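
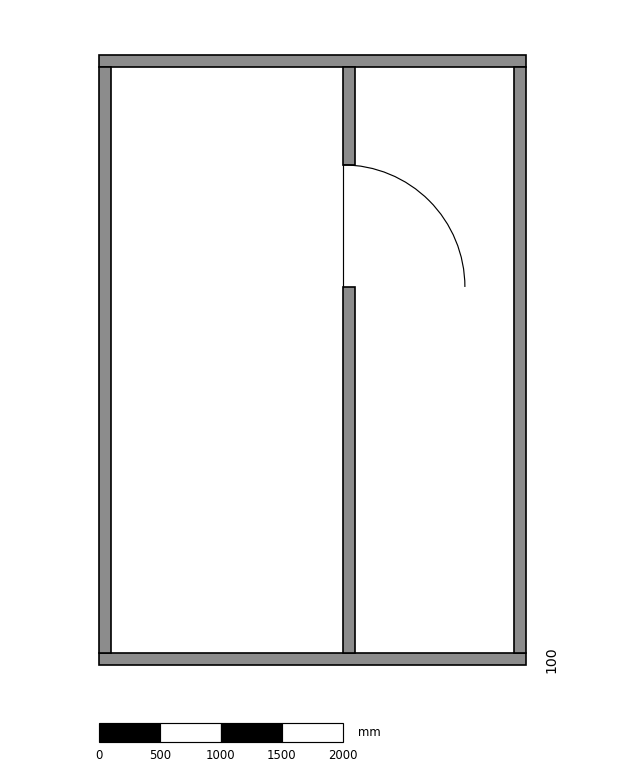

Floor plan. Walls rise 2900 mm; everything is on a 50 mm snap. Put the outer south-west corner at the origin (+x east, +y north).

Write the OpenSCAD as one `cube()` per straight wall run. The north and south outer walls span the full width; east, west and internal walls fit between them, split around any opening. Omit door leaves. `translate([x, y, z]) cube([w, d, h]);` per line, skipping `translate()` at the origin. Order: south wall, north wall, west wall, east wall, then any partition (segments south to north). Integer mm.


cube([3500, 100, 2900]);
translate([0, 4900, 0]) cube([3500, 100, 2900]);
translate([0, 100, 0]) cube([100, 4800, 2900]);
translate([3400, 100, 0]) cube([100, 4800, 2900]);
translate([2000, 100, 0]) cube([100, 3000, 2900]);
translate([2000, 4100, 0]) cube([100, 800, 2900]);


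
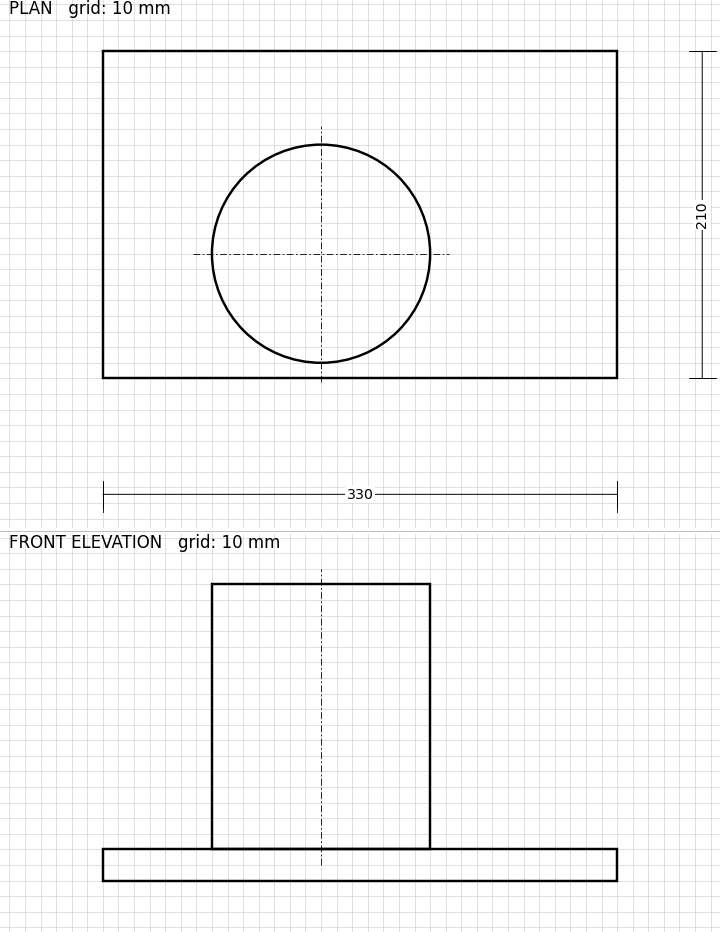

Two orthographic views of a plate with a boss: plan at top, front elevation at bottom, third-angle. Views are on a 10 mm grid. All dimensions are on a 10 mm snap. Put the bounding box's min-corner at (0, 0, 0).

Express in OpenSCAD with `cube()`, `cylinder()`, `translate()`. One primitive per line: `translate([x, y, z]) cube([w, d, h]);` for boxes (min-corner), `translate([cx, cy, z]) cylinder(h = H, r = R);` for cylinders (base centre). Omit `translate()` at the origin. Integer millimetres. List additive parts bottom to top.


cube([330, 210, 20]);
translate([140, 80, 20]) cylinder(h = 170, r = 70);


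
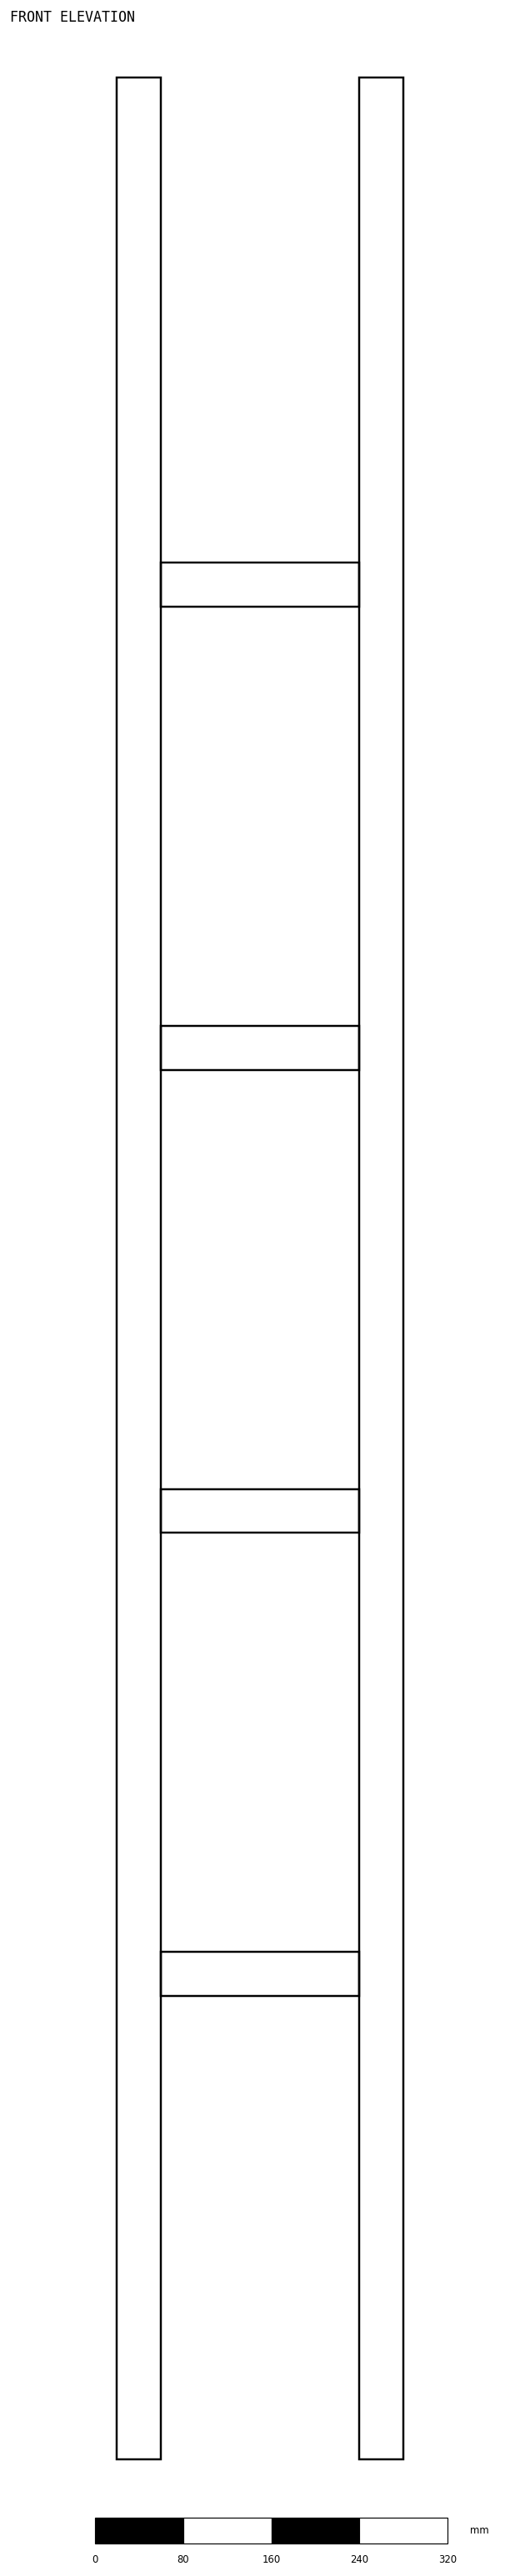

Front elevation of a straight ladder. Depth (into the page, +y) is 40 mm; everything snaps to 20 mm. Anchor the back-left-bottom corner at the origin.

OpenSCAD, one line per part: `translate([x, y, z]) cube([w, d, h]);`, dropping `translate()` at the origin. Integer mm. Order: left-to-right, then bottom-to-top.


cube([40, 40, 2160]);
translate([40, 0, 420]) cube([180, 40, 40]);
translate([40, 0, 840]) cube([180, 40, 40]);
translate([40, 0, 1260]) cube([180, 40, 40]);
translate([40, 0, 1680]) cube([180, 40, 40]);
translate([220, 0, 0]) cube([40, 40, 2160]);


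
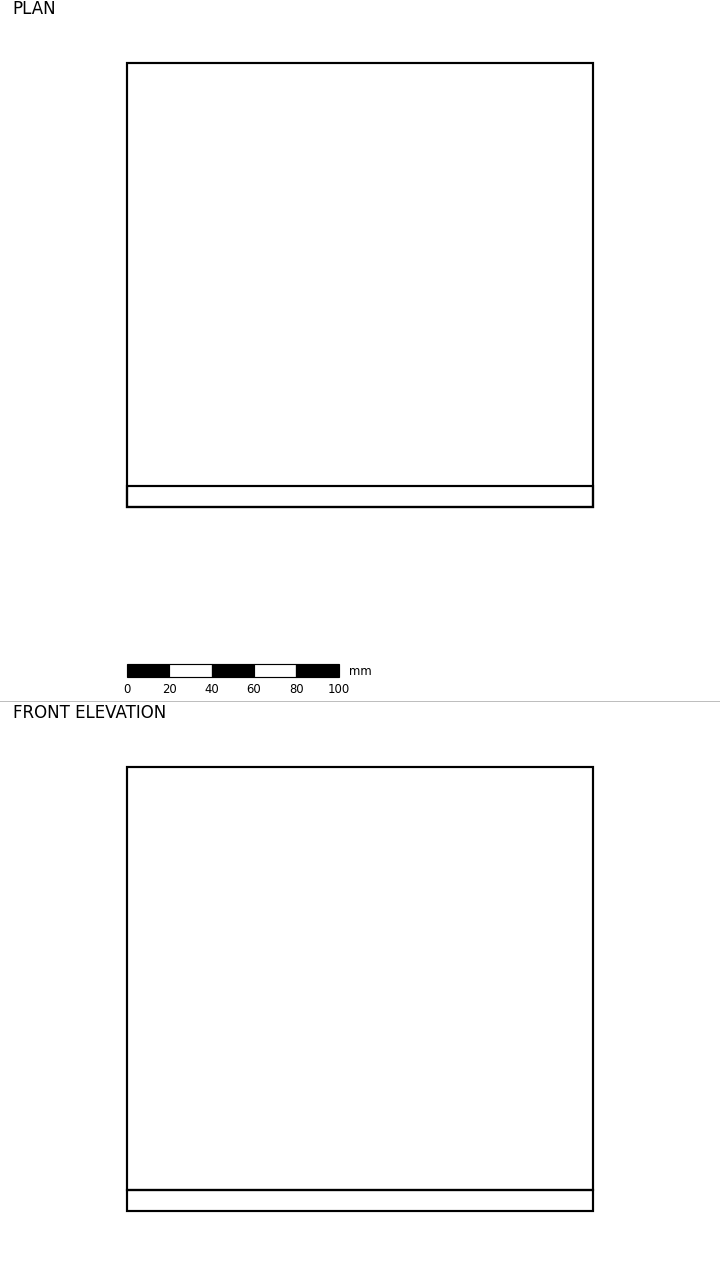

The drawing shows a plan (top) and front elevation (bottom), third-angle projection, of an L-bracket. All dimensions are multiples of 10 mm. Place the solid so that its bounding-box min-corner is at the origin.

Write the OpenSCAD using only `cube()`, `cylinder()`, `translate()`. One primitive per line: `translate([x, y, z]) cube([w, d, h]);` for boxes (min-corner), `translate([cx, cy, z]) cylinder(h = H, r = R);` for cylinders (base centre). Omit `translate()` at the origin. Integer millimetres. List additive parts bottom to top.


cube([220, 210, 10]);
translate([0, 0, 10]) cube([220, 10, 200]);


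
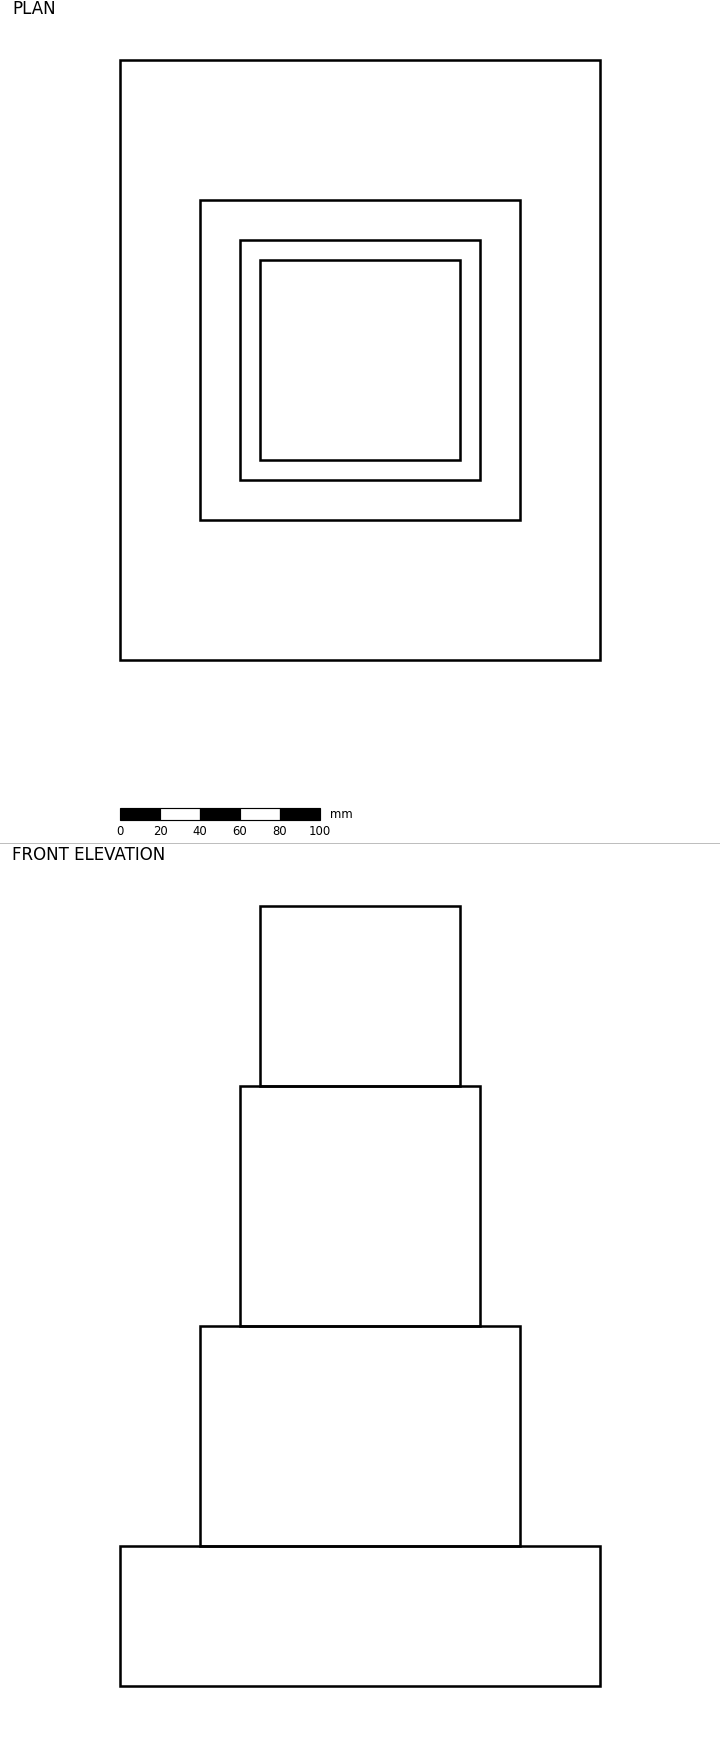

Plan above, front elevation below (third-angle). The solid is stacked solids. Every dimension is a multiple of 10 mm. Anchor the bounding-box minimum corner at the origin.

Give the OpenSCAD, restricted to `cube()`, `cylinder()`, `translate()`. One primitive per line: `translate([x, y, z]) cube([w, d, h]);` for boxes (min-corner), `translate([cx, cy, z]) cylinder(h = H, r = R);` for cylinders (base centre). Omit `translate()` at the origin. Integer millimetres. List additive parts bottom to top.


cube([240, 300, 70]);
translate([40, 70, 70]) cube([160, 160, 110]);
translate([60, 90, 180]) cube([120, 120, 120]);
translate([70, 100, 300]) cube([100, 100, 90]);


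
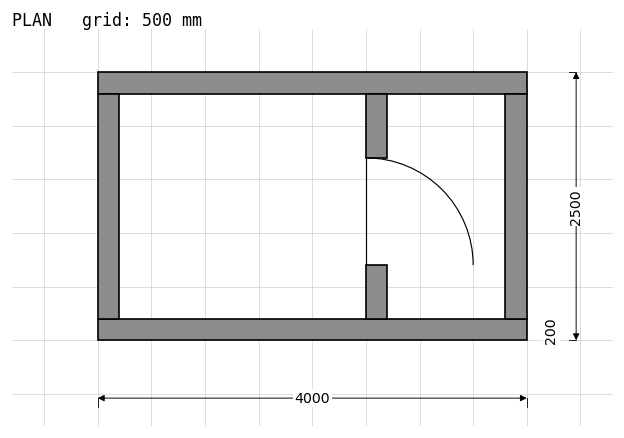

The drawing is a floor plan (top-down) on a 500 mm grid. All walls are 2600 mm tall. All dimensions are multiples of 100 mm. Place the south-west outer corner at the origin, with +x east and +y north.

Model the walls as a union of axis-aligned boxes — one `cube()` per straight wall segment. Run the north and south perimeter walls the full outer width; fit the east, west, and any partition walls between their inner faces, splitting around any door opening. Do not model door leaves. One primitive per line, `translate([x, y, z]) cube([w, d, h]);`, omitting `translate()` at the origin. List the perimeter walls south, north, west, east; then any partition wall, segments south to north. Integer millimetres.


cube([4000, 200, 2600]);
translate([0, 2300, 0]) cube([4000, 200, 2600]);
translate([0, 200, 0]) cube([200, 2100, 2600]);
translate([3800, 200, 0]) cube([200, 2100, 2600]);
translate([2500, 200, 0]) cube([200, 500, 2600]);
translate([2500, 1700, 0]) cube([200, 600, 2600]);


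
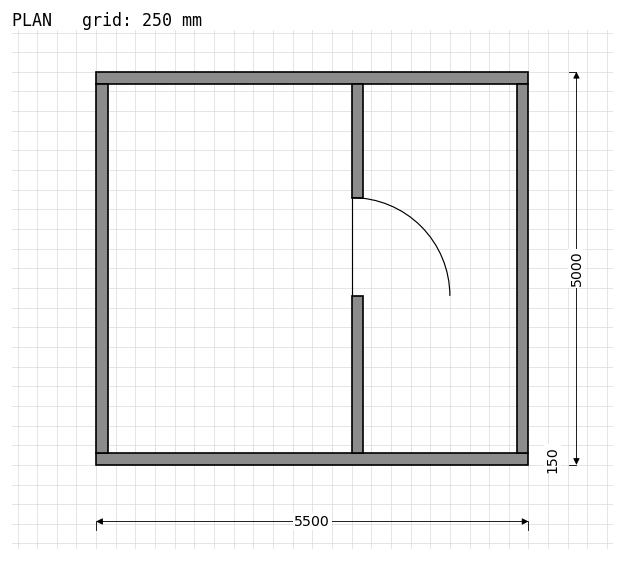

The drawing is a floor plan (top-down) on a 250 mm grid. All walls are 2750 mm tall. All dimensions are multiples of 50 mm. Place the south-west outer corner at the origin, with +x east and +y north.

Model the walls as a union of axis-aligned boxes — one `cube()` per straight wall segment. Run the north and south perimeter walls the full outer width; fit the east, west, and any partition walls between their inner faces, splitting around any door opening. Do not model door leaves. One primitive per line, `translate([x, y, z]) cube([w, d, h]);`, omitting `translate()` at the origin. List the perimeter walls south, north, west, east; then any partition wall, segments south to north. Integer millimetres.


cube([5500, 150, 2750]);
translate([0, 4850, 0]) cube([5500, 150, 2750]);
translate([0, 150, 0]) cube([150, 4700, 2750]);
translate([5350, 150, 0]) cube([150, 4700, 2750]);
translate([3250, 150, 0]) cube([150, 2000, 2750]);
translate([3250, 3400, 0]) cube([150, 1450, 2750]);


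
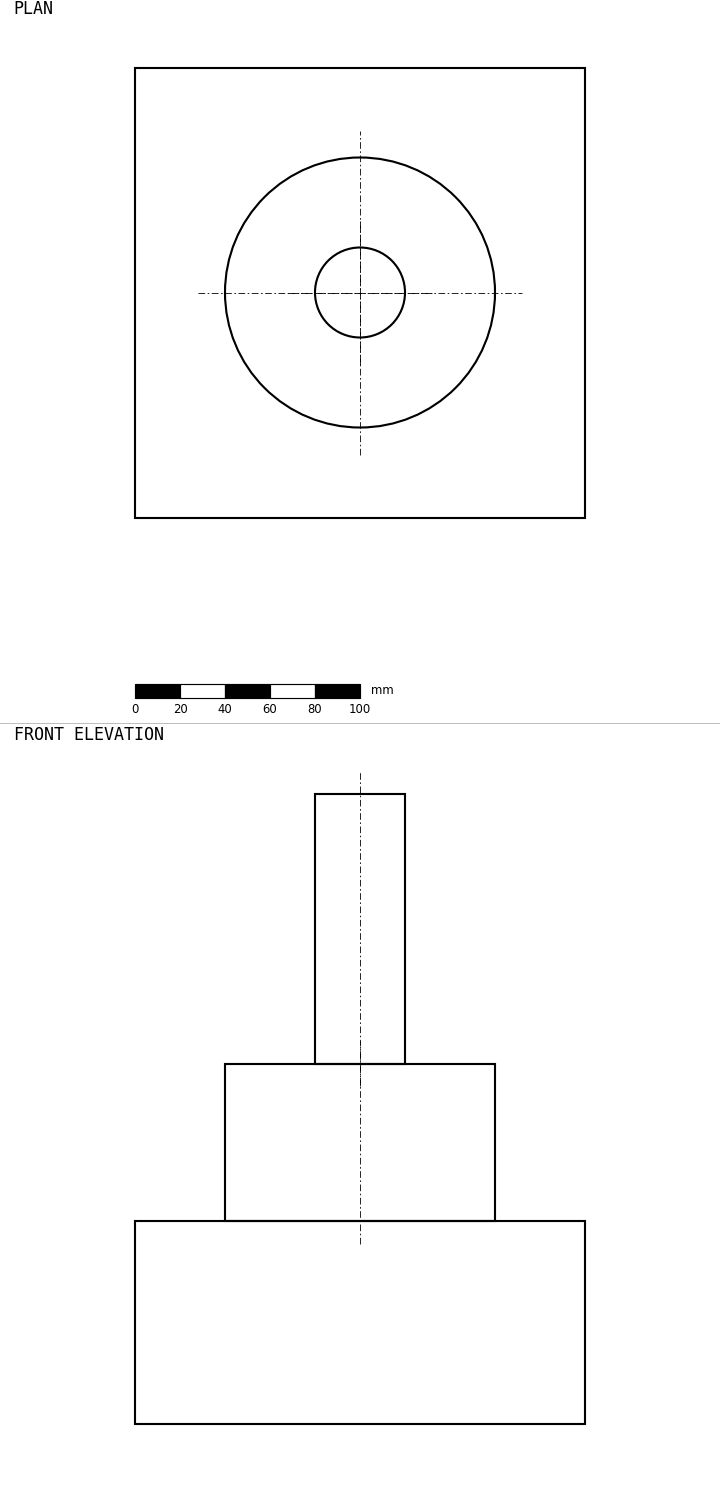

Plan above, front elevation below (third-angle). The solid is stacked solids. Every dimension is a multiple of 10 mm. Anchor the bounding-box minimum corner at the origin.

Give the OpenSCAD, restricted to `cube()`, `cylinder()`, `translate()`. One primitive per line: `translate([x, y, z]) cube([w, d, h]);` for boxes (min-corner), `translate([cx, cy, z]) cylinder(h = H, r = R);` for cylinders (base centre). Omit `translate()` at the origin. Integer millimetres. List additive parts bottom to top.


cube([200, 200, 90]);
translate([100, 100, 90]) cylinder(h = 70, r = 60);
translate([100, 100, 160]) cylinder(h = 120, r = 20);


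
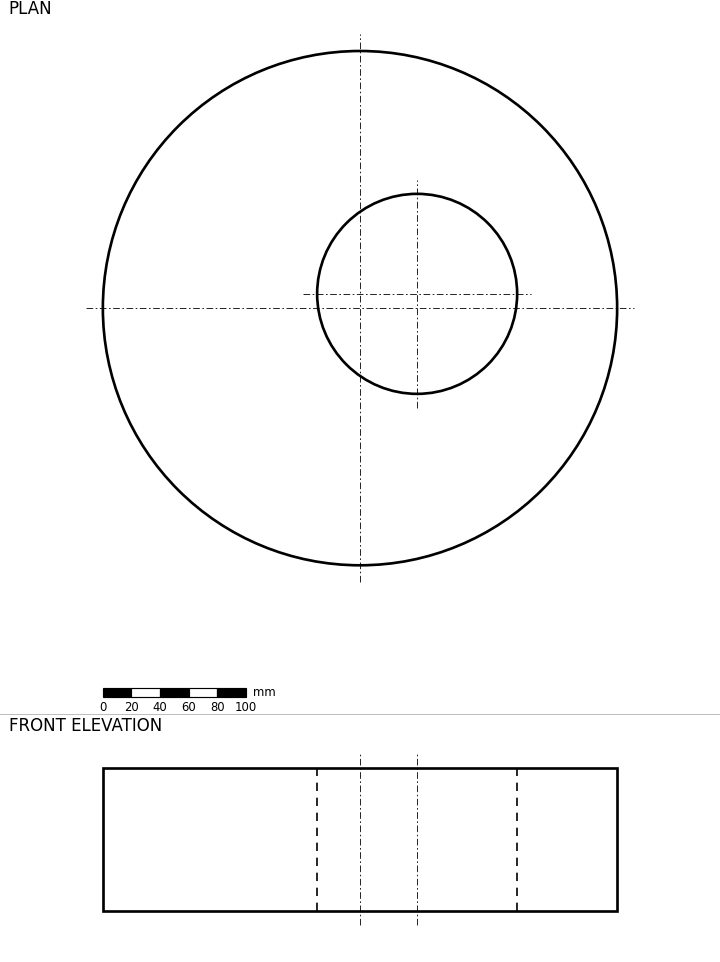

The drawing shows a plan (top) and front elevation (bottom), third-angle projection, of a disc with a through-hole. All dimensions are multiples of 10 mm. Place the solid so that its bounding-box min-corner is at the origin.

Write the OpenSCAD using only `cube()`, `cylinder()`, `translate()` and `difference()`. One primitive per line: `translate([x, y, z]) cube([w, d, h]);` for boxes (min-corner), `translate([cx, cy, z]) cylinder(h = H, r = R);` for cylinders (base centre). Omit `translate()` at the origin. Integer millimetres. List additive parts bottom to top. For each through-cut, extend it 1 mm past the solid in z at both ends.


difference() {
  translate([180, 180, 0]) cylinder(h = 100, r = 180);
  translate([220, 190, -1]) cylinder(h = 102, r = 70);
}


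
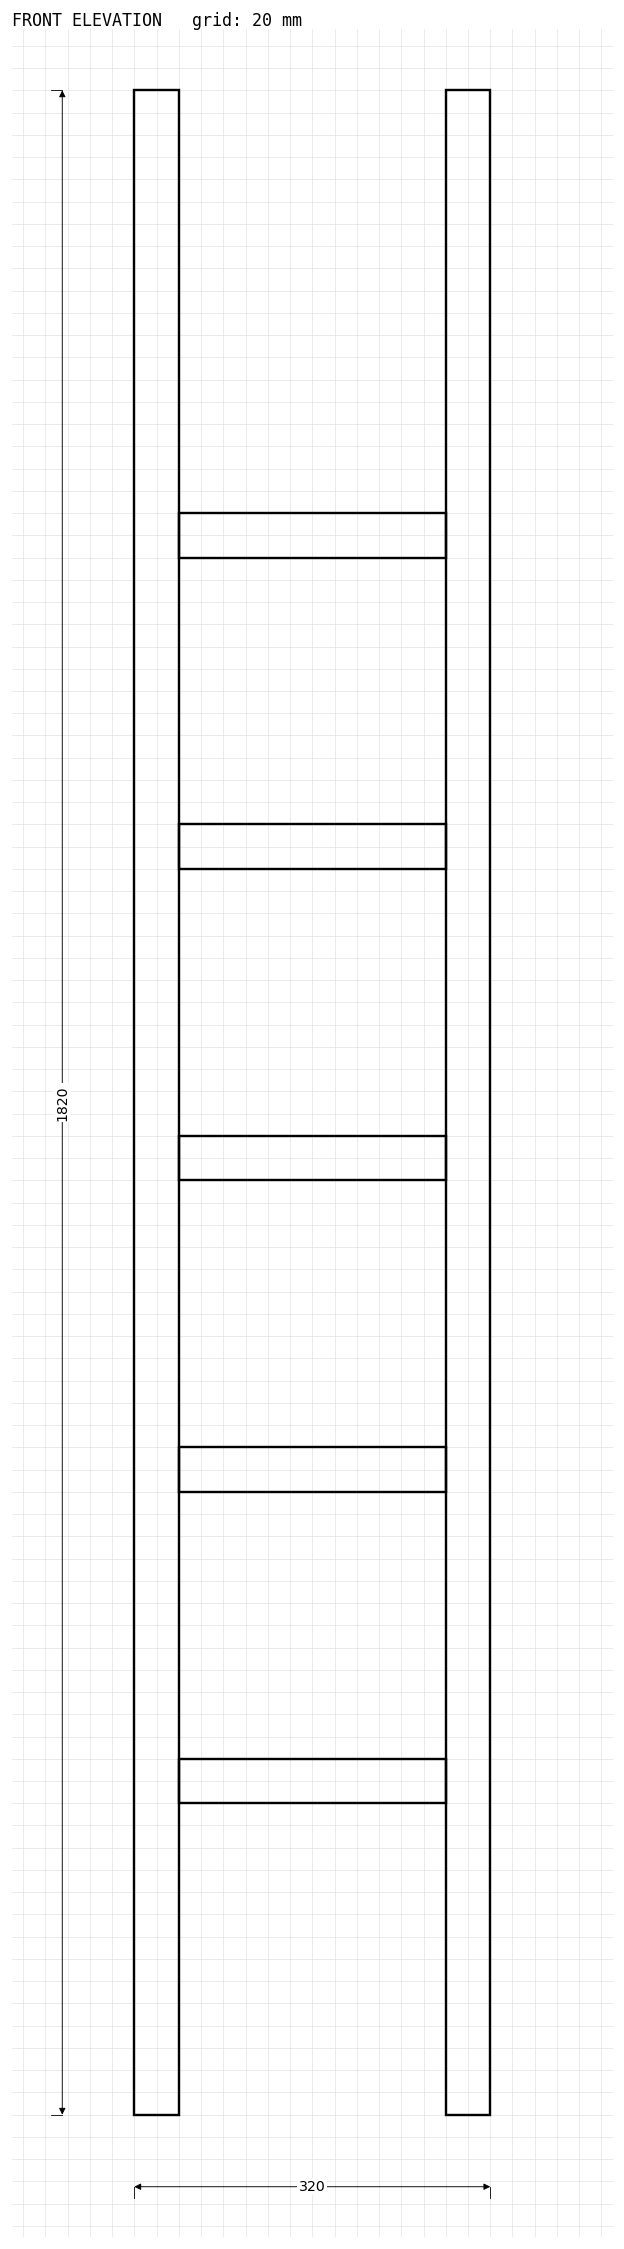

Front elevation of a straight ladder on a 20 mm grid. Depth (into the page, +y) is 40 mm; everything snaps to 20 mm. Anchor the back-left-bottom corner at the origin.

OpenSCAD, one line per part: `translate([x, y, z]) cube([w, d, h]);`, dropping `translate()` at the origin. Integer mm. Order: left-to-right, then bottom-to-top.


cube([40, 40, 1820]);
translate([40, 0, 280]) cube([240, 40, 40]);
translate([40, 0, 560]) cube([240, 40, 40]);
translate([40, 0, 840]) cube([240, 40, 40]);
translate([40, 0, 1120]) cube([240, 40, 40]);
translate([40, 0, 1400]) cube([240, 40, 40]);
translate([280, 0, 0]) cube([40, 40, 1820]);


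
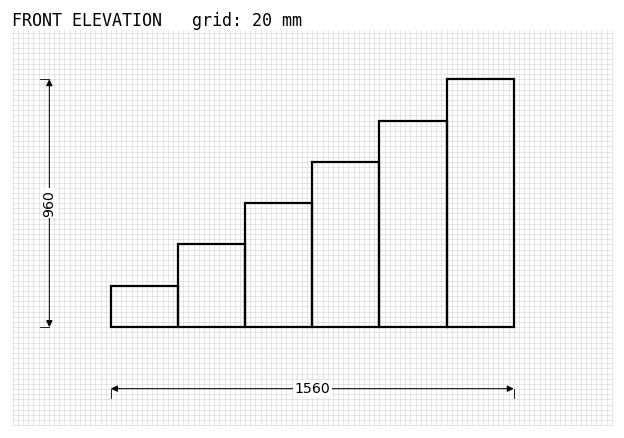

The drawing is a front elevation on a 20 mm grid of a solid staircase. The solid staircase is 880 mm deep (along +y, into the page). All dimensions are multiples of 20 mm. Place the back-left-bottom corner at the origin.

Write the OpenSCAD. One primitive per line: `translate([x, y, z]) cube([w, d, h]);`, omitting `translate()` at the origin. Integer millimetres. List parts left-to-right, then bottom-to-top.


cube([260, 880, 160]);
translate([260, 0, 0]) cube([260, 880, 320]);
translate([520, 0, 0]) cube([260, 880, 480]);
translate([780, 0, 0]) cube([260, 880, 640]);
translate([1040, 0, 0]) cube([260, 880, 800]);
translate([1300, 0, 0]) cube([260, 880, 960]);


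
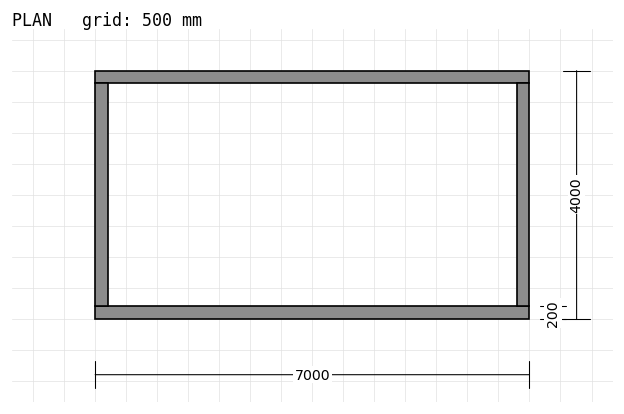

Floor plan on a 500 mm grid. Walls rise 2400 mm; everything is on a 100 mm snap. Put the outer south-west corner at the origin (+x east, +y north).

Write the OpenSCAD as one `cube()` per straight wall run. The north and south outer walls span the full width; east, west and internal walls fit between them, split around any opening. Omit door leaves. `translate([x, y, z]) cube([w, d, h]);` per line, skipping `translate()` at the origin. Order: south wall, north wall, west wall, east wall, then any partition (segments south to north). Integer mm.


cube([7000, 200, 2400]);
translate([0, 3800, 0]) cube([7000, 200, 2400]);
translate([0, 200, 0]) cube([200, 3600, 2400]);
translate([6800, 200, 0]) cube([200, 3600, 2400]);


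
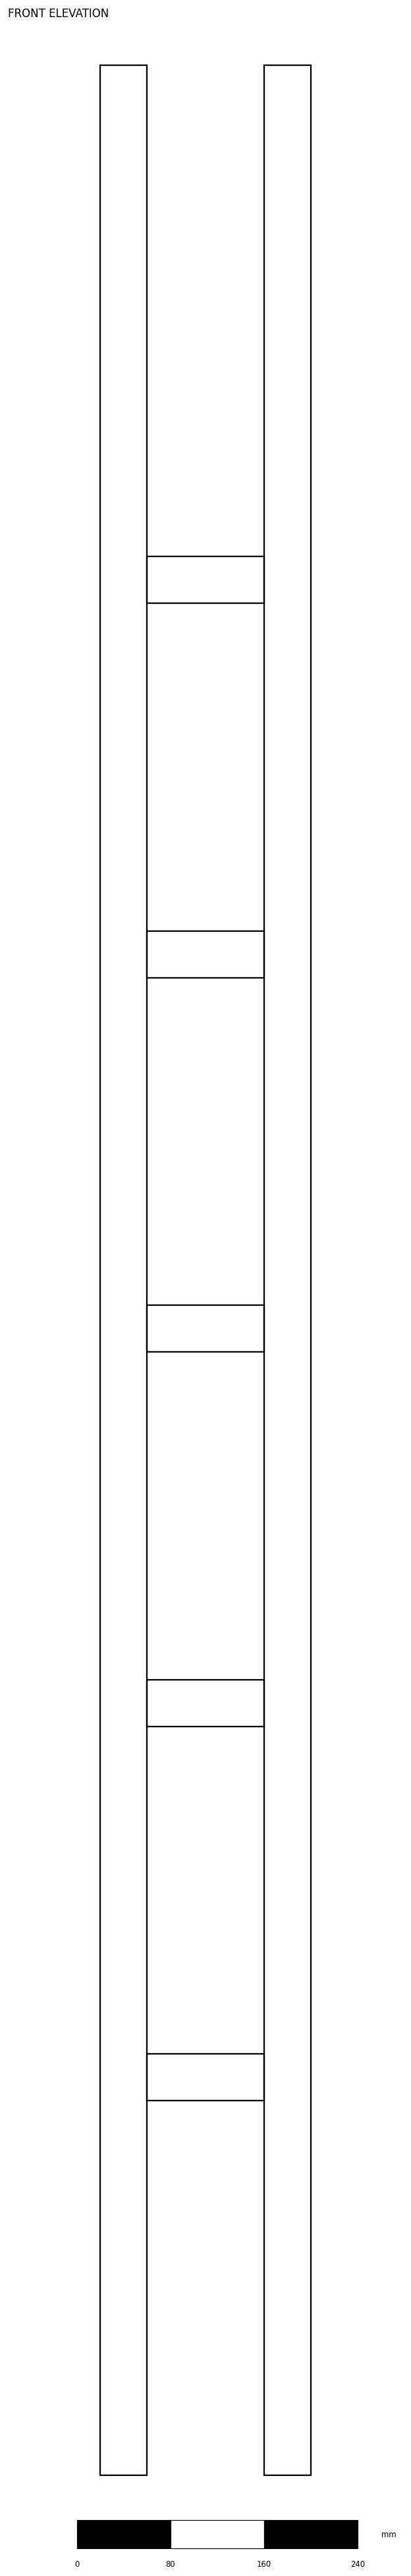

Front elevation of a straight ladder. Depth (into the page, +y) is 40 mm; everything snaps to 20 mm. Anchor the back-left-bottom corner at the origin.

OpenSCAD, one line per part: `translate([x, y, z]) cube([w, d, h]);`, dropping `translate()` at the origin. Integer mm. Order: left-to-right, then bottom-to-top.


cube([40, 40, 2060]);
translate([40, 0, 320]) cube([100, 40, 40]);
translate([40, 0, 640]) cube([100, 40, 40]);
translate([40, 0, 960]) cube([100, 40, 40]);
translate([40, 0, 1280]) cube([100, 40, 40]);
translate([40, 0, 1600]) cube([100, 40, 40]);
translate([140, 0, 0]) cube([40, 40, 2060]);


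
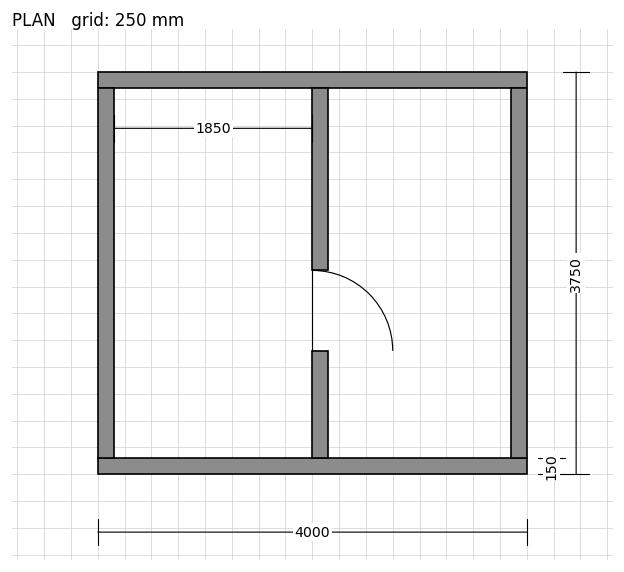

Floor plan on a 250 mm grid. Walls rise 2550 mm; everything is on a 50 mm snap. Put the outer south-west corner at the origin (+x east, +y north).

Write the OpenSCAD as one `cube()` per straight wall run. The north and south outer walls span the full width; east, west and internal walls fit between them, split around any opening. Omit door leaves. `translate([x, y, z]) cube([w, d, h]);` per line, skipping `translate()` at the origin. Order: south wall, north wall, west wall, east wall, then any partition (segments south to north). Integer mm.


cube([4000, 150, 2550]);
translate([0, 3600, 0]) cube([4000, 150, 2550]);
translate([0, 150, 0]) cube([150, 3450, 2550]);
translate([3850, 150, 0]) cube([150, 3450, 2550]);
translate([2000, 150, 0]) cube([150, 1000, 2550]);
translate([2000, 1900, 0]) cube([150, 1700, 2550]);


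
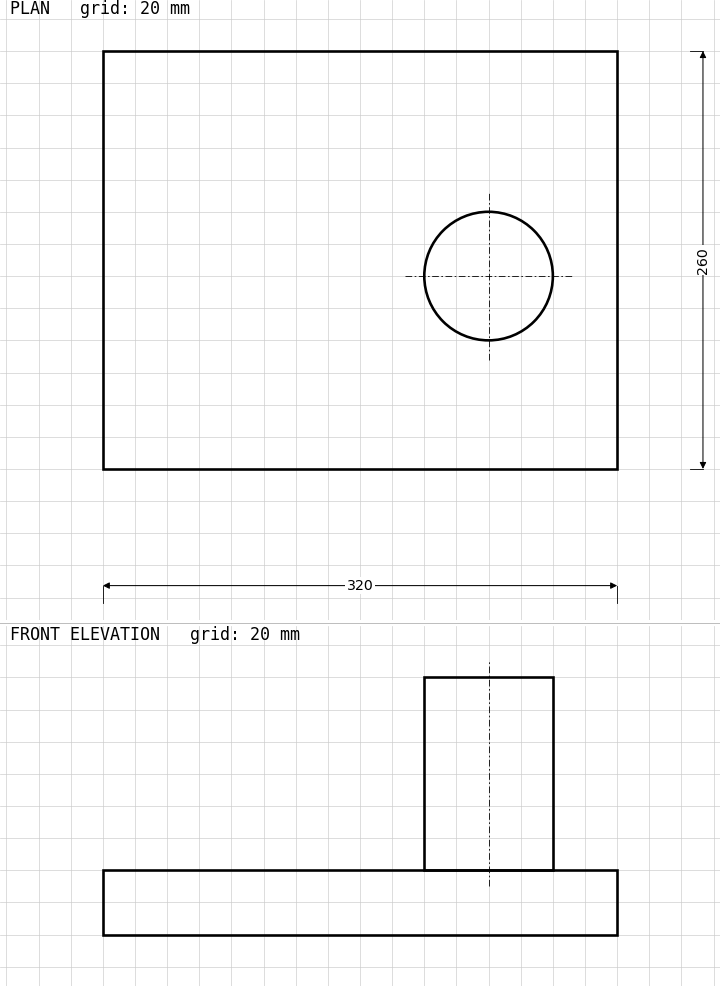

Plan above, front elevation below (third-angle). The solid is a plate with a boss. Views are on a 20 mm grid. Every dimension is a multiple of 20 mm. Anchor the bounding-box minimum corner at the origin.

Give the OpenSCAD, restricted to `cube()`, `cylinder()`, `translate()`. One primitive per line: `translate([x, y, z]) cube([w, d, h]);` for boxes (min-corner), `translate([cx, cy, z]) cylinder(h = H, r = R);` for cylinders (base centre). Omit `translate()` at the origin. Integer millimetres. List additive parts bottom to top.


cube([320, 260, 40]);
translate([240, 120, 40]) cylinder(h = 120, r = 40);


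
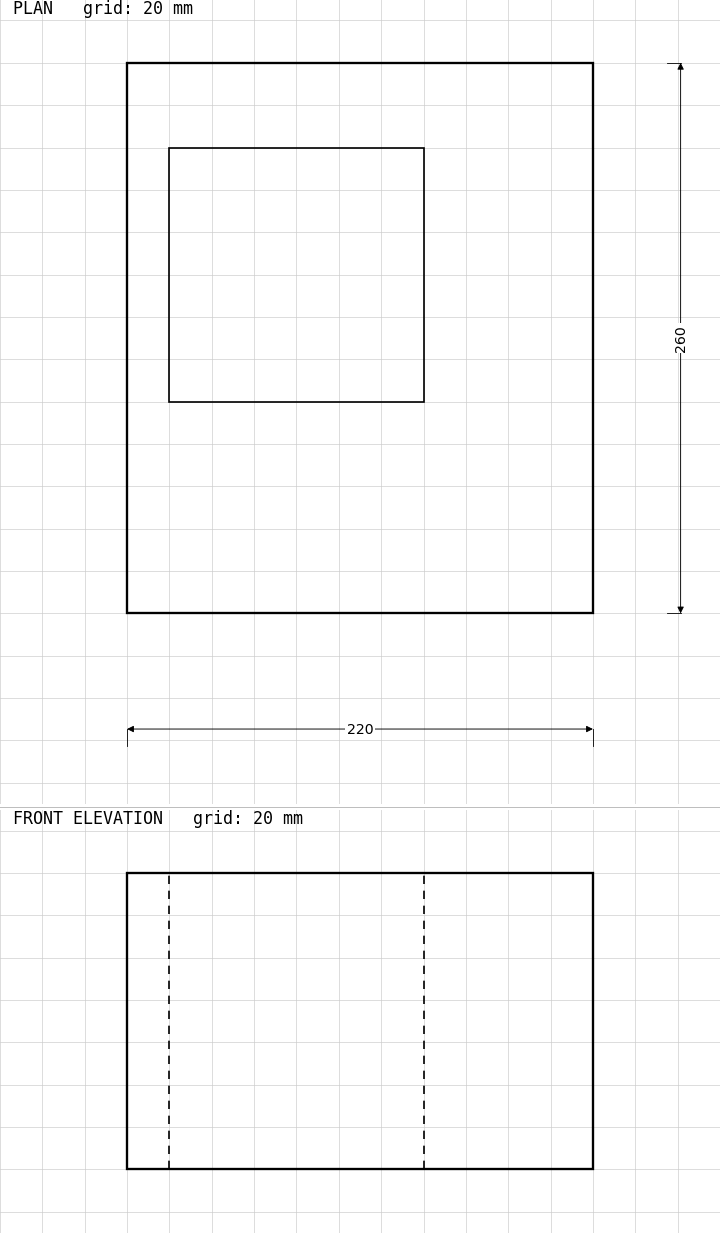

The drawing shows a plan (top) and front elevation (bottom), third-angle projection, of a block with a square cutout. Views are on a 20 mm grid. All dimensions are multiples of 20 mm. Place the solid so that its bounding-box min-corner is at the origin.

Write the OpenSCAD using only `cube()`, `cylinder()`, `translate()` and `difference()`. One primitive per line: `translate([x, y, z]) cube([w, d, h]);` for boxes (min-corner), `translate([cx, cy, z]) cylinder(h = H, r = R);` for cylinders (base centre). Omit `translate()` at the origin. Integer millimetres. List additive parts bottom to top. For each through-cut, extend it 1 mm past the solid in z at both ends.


difference() {
  cube([220, 260, 140]);
  translate([20, 100, -1]) cube([120, 120, 142]);
}


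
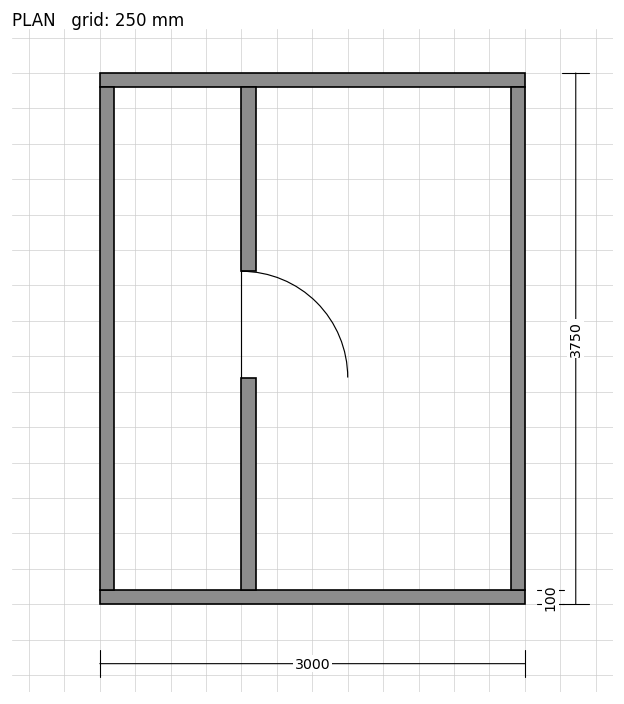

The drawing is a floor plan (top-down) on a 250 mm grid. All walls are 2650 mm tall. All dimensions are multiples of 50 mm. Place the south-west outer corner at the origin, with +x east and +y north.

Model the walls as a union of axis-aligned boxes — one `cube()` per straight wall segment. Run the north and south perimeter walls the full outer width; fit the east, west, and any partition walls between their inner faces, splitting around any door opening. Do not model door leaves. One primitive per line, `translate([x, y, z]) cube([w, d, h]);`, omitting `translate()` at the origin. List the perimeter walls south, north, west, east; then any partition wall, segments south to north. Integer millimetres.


cube([3000, 100, 2650]);
translate([0, 3650, 0]) cube([3000, 100, 2650]);
translate([0, 100, 0]) cube([100, 3550, 2650]);
translate([2900, 100, 0]) cube([100, 3550, 2650]);
translate([1000, 100, 0]) cube([100, 1500, 2650]);
translate([1000, 2350, 0]) cube([100, 1300, 2650]);


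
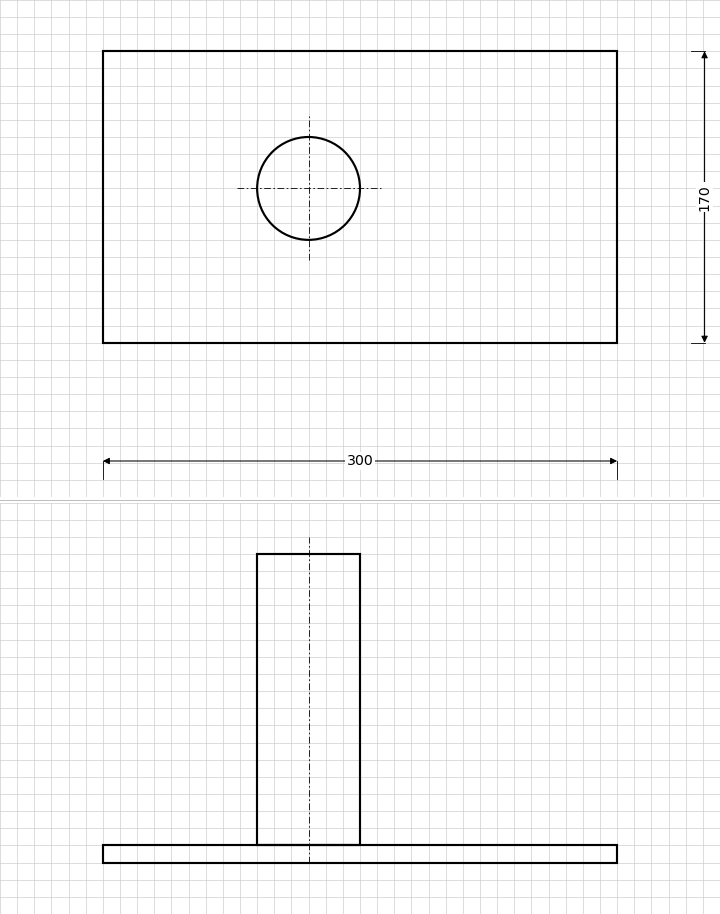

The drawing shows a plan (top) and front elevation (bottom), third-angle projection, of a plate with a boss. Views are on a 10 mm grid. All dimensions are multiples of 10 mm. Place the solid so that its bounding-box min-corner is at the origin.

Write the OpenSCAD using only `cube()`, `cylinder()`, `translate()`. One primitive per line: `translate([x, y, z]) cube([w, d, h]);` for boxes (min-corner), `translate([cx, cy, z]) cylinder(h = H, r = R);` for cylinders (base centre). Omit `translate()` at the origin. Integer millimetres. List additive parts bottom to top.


cube([300, 170, 10]);
translate([120, 90, 10]) cylinder(h = 170, r = 30);


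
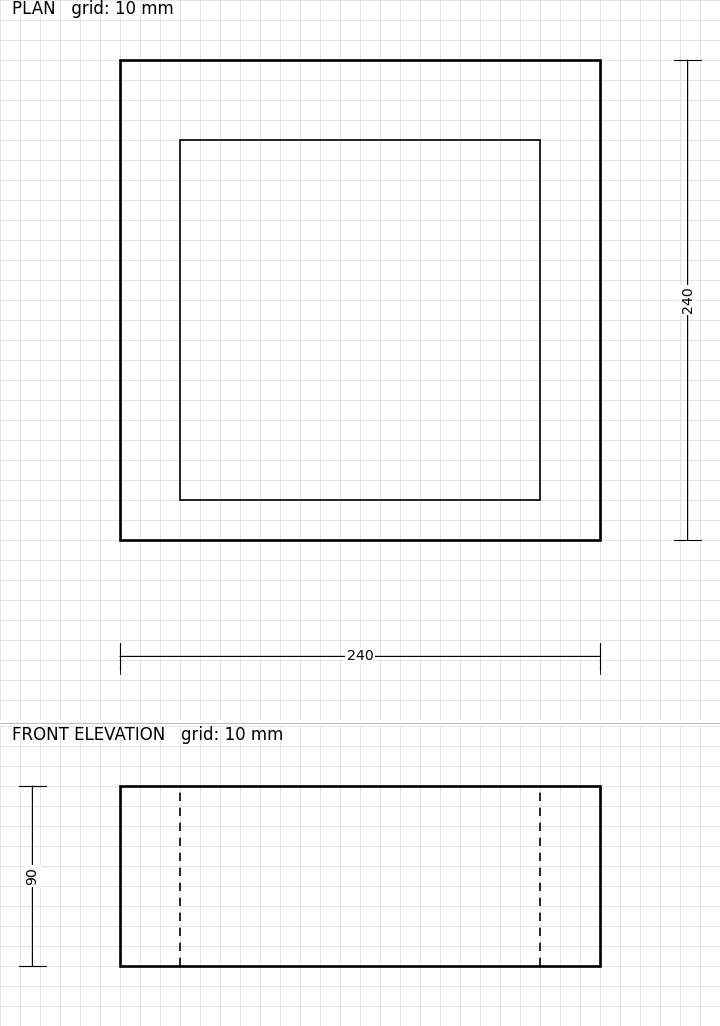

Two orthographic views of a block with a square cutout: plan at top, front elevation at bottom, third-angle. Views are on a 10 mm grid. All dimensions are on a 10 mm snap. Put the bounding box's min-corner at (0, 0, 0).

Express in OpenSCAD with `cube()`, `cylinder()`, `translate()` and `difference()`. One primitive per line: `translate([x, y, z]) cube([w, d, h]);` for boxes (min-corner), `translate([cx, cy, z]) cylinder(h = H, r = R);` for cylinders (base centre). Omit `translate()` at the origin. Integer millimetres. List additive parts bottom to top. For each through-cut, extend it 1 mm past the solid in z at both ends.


difference() {
  cube([240, 240, 90]);
  translate([30, 20, -1]) cube([180, 180, 92]);
}


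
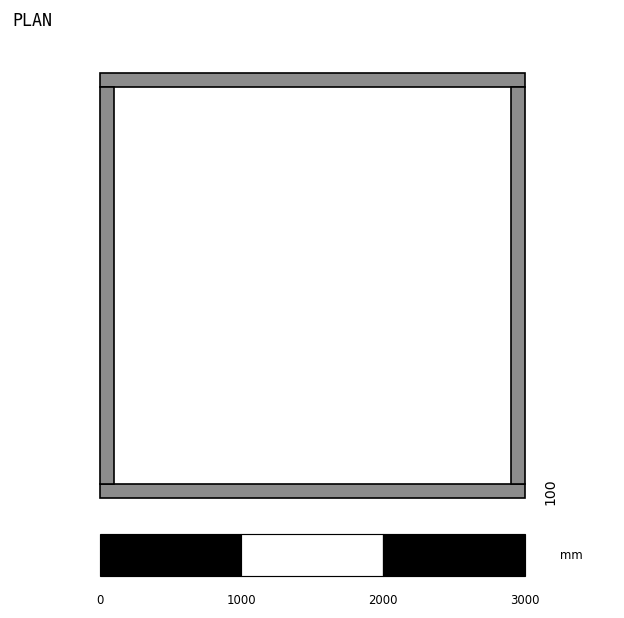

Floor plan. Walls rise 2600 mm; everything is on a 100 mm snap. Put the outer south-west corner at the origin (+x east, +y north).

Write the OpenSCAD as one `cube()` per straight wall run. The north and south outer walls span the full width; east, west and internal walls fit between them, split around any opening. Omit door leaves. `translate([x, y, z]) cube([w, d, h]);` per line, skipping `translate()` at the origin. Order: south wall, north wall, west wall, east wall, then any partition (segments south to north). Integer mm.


cube([3000, 100, 2600]);
translate([0, 2900, 0]) cube([3000, 100, 2600]);
translate([0, 100, 0]) cube([100, 2800, 2600]);
translate([2900, 100, 0]) cube([100, 2800, 2600]);


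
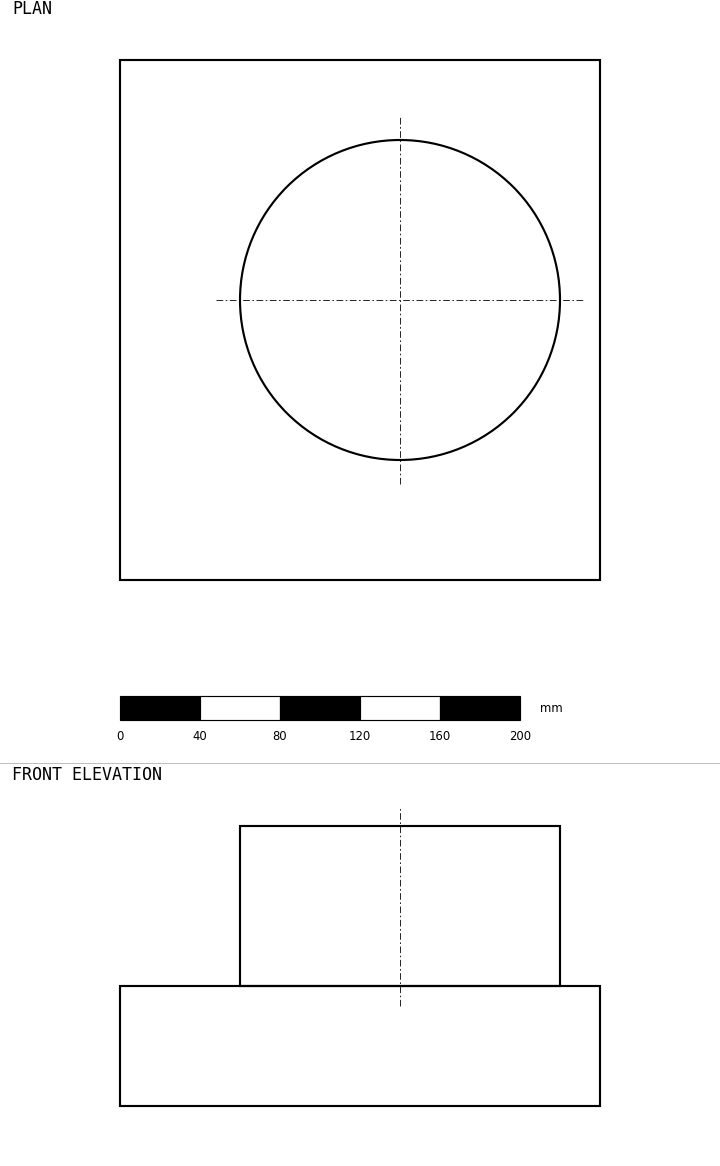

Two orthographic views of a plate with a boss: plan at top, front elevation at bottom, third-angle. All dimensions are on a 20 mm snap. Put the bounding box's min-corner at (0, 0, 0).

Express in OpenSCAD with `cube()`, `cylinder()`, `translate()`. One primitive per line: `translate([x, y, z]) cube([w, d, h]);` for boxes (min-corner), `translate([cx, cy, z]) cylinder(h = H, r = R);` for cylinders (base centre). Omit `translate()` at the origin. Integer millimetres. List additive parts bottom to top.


cube([240, 260, 60]);
translate([140, 140, 60]) cylinder(h = 80, r = 80);


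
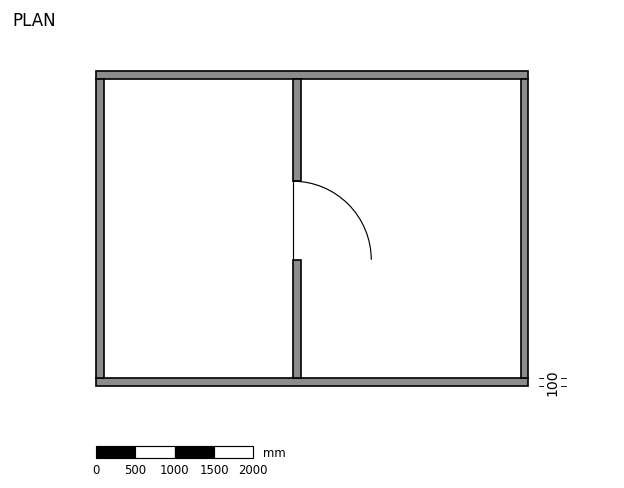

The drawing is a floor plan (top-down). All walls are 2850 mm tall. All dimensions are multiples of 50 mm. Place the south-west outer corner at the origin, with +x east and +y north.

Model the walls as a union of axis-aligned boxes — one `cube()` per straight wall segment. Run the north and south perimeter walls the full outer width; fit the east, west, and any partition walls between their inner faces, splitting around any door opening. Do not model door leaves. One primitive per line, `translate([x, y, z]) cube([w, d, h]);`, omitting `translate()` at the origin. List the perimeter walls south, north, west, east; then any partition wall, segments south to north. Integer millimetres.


cube([5500, 100, 2850]);
translate([0, 3900, 0]) cube([5500, 100, 2850]);
translate([0, 100, 0]) cube([100, 3800, 2850]);
translate([5400, 100, 0]) cube([100, 3800, 2850]);
translate([2500, 100, 0]) cube([100, 1500, 2850]);
translate([2500, 2600, 0]) cube([100, 1300, 2850]);


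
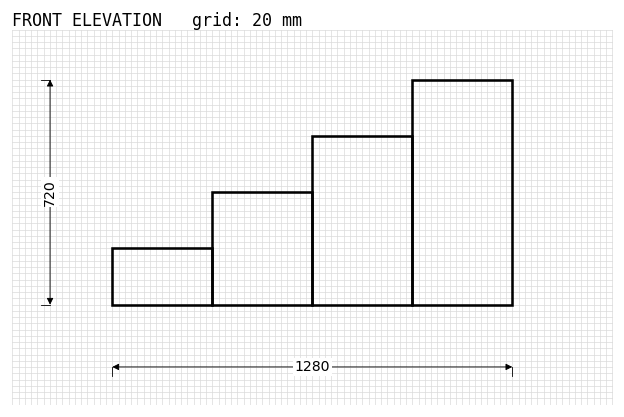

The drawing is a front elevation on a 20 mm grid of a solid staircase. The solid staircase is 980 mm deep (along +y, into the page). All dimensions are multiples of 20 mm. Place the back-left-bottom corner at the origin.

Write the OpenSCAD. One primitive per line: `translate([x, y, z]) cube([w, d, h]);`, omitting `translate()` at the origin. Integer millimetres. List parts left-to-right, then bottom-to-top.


cube([320, 980, 180]);
translate([320, 0, 0]) cube([320, 980, 360]);
translate([640, 0, 0]) cube([320, 980, 540]);
translate([960, 0, 0]) cube([320, 980, 720]);


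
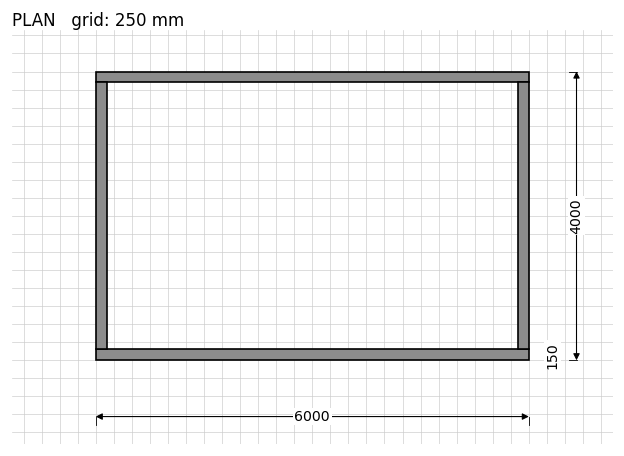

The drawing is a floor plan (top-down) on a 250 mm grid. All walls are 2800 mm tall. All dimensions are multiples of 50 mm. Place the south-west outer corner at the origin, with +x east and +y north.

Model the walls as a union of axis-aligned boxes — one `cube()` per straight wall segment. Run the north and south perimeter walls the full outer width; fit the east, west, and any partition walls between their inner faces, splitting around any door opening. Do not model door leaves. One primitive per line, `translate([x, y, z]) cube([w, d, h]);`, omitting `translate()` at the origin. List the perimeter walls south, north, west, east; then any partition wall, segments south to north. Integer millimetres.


cube([6000, 150, 2800]);
translate([0, 3850, 0]) cube([6000, 150, 2800]);
translate([0, 150, 0]) cube([150, 3700, 2800]);
translate([5850, 150, 0]) cube([150, 3700, 2800]);


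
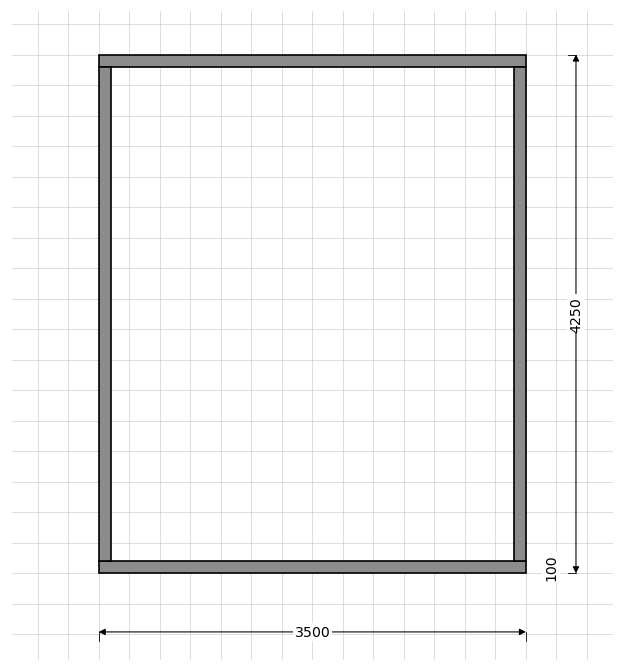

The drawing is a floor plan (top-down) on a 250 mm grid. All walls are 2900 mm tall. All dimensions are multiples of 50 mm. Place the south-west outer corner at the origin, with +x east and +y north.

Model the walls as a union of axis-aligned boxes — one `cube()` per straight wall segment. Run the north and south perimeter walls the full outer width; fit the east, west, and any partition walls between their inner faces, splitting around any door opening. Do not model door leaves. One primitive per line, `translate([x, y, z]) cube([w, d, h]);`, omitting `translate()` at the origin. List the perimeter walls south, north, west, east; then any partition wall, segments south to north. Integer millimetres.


cube([3500, 100, 2900]);
translate([0, 4150, 0]) cube([3500, 100, 2900]);
translate([0, 100, 0]) cube([100, 4050, 2900]);
translate([3400, 100, 0]) cube([100, 4050, 2900]);


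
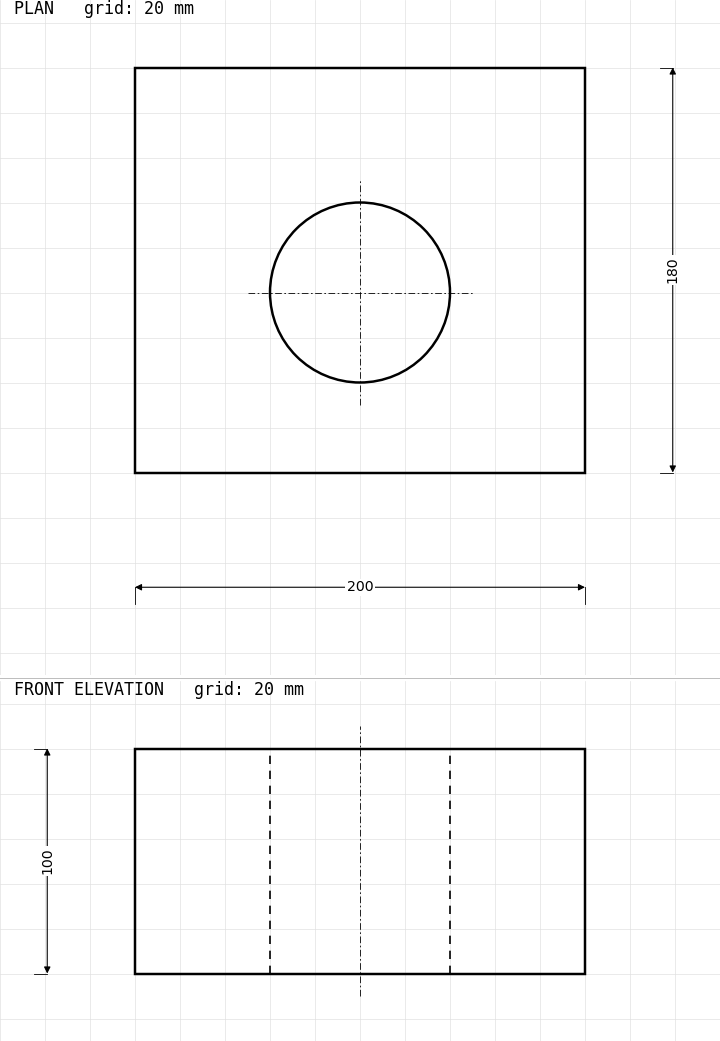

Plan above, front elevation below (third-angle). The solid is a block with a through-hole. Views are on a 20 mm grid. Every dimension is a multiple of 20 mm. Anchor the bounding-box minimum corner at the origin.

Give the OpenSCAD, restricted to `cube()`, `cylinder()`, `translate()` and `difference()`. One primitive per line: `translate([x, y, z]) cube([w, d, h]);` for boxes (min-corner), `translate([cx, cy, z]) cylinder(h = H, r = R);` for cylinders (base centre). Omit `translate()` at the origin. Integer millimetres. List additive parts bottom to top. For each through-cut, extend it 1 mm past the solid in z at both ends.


difference() {
  cube([200, 180, 100]);
  translate([100, 80, -1]) cylinder(h = 102, r = 40);
}


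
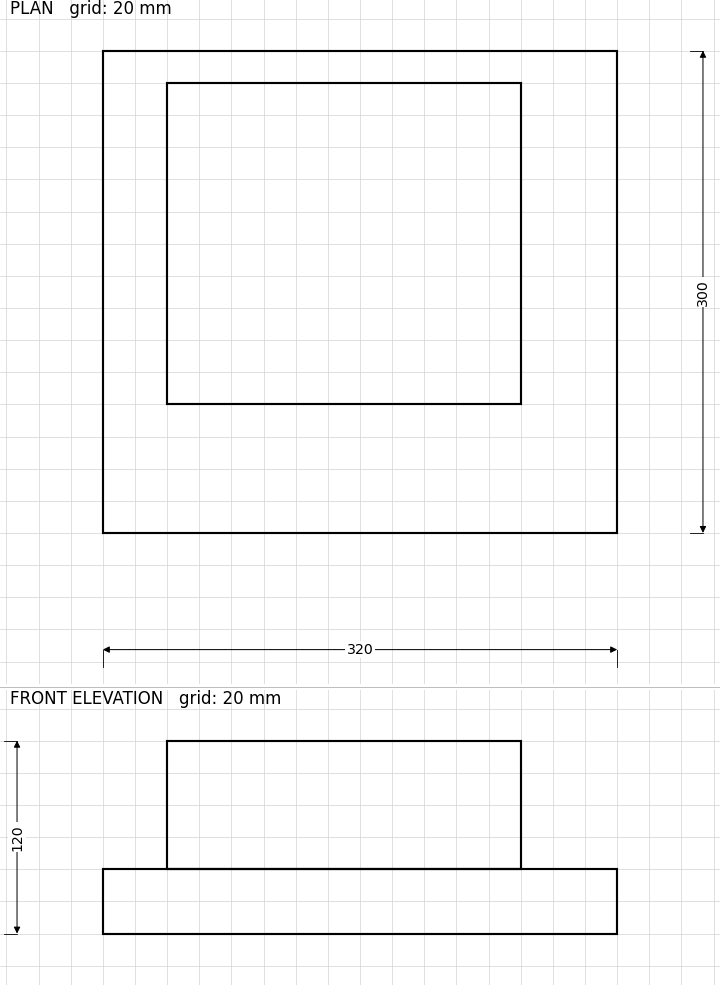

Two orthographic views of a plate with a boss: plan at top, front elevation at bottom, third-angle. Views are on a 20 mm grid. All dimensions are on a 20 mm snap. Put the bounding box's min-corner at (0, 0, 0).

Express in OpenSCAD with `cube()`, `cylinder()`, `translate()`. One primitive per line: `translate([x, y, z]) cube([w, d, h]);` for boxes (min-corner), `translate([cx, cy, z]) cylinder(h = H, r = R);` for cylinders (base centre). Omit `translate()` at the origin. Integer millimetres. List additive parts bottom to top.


cube([320, 300, 40]);
translate([40, 80, 40]) cube([220, 200, 80]);


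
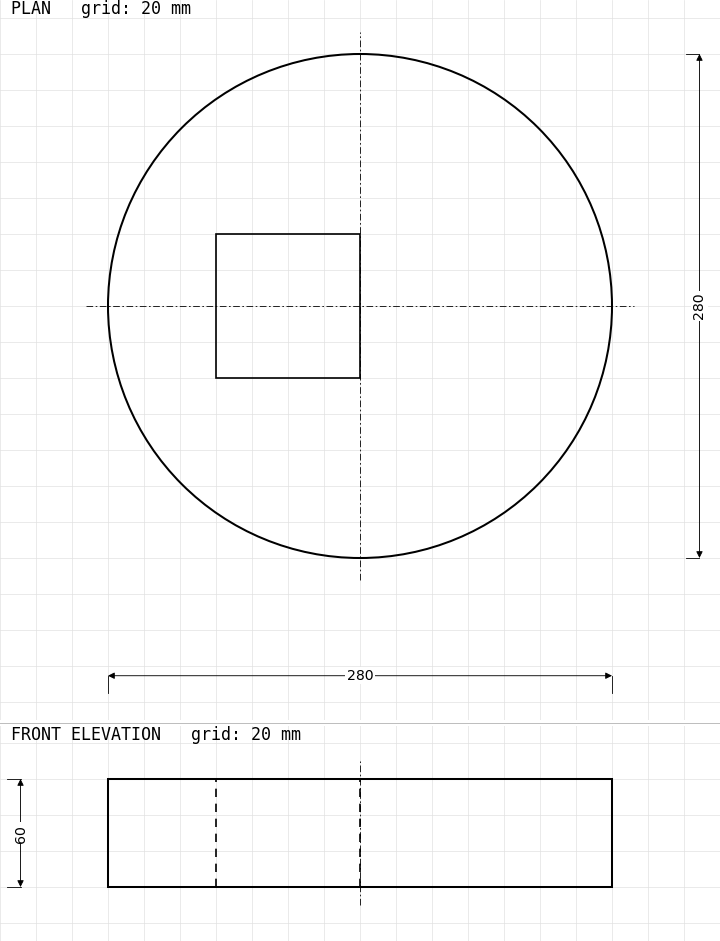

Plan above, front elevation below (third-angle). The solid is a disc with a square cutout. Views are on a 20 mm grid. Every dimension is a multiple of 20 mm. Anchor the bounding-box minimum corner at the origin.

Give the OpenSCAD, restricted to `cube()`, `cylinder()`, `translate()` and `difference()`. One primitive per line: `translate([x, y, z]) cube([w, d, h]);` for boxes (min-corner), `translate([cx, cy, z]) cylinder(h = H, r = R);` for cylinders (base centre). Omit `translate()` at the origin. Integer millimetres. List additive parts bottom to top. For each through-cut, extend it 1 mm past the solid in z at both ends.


difference() {
  translate([140, 140, 0]) cylinder(h = 60, r = 140);
  translate([60, 100, -1]) cube([80, 80, 62]);
}


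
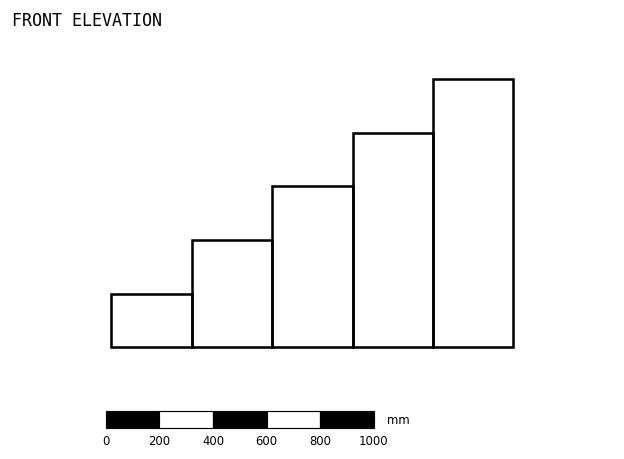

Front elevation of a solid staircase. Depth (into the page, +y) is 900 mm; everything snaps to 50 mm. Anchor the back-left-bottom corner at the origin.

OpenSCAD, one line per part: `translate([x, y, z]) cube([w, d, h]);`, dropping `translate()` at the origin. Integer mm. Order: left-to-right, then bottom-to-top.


cube([300, 900, 200]);
translate([300, 0, 0]) cube([300, 900, 400]);
translate([600, 0, 0]) cube([300, 900, 600]);
translate([900, 0, 0]) cube([300, 900, 800]);
translate([1200, 0, 0]) cube([300, 900, 1000]);


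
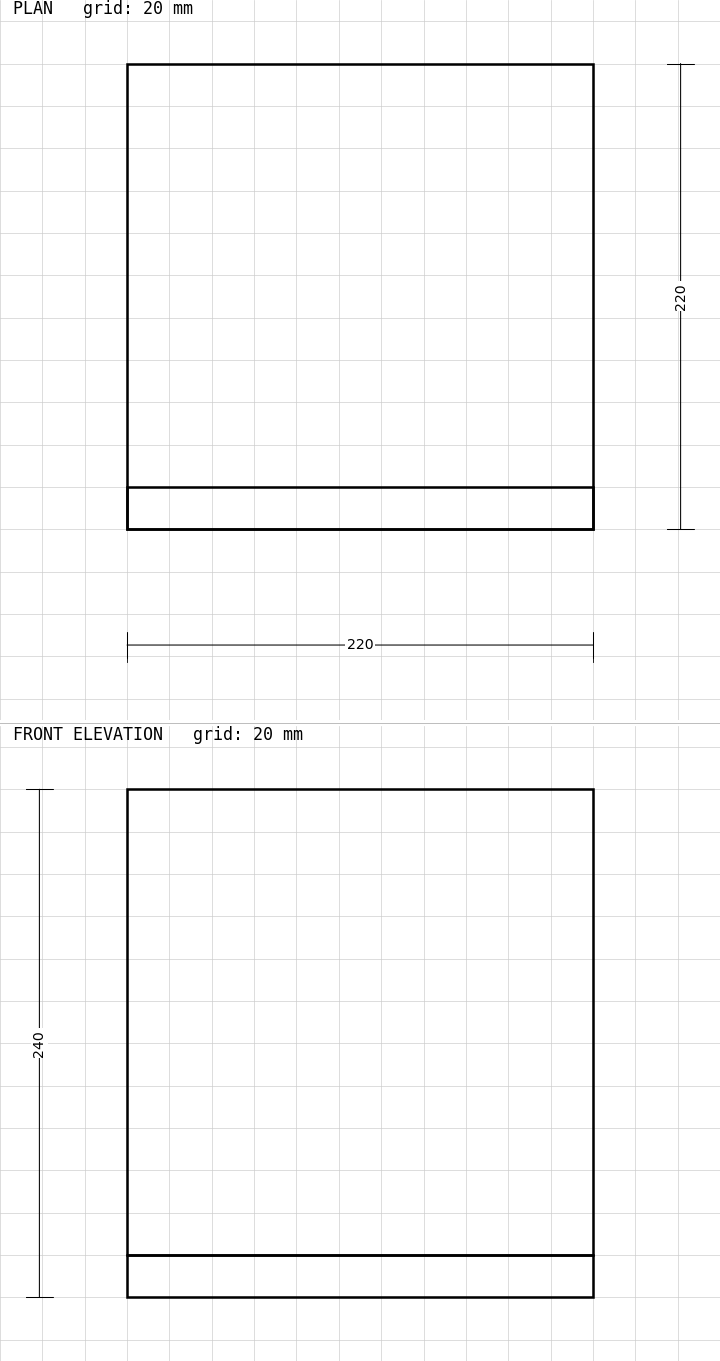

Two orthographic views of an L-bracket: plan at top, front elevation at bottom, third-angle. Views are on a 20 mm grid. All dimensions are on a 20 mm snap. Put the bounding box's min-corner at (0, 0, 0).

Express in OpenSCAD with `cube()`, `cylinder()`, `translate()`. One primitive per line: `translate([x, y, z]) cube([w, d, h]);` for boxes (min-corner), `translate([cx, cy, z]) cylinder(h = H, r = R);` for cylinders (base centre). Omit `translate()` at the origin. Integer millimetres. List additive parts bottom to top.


cube([220, 220, 20]);
translate([0, 0, 20]) cube([220, 20, 220]);


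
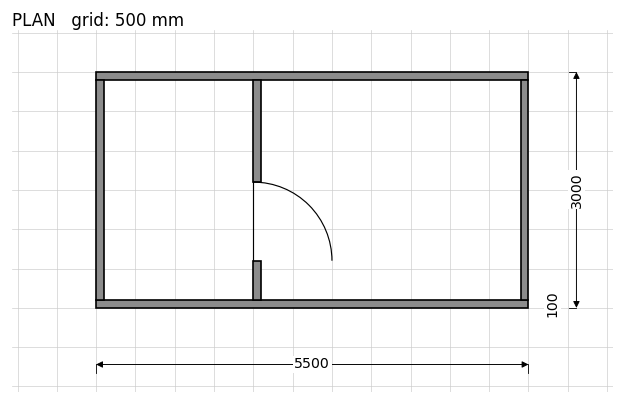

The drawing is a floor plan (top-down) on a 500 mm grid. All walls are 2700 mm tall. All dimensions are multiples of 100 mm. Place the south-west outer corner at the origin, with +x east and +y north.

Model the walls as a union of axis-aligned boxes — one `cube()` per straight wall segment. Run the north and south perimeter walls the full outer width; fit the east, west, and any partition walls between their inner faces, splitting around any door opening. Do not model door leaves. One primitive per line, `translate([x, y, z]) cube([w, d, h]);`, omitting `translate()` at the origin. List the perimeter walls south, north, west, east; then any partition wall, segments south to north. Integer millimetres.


cube([5500, 100, 2700]);
translate([0, 2900, 0]) cube([5500, 100, 2700]);
translate([0, 100, 0]) cube([100, 2800, 2700]);
translate([5400, 100, 0]) cube([100, 2800, 2700]);
translate([2000, 100, 0]) cube([100, 500, 2700]);
translate([2000, 1600, 0]) cube([100, 1300, 2700]);


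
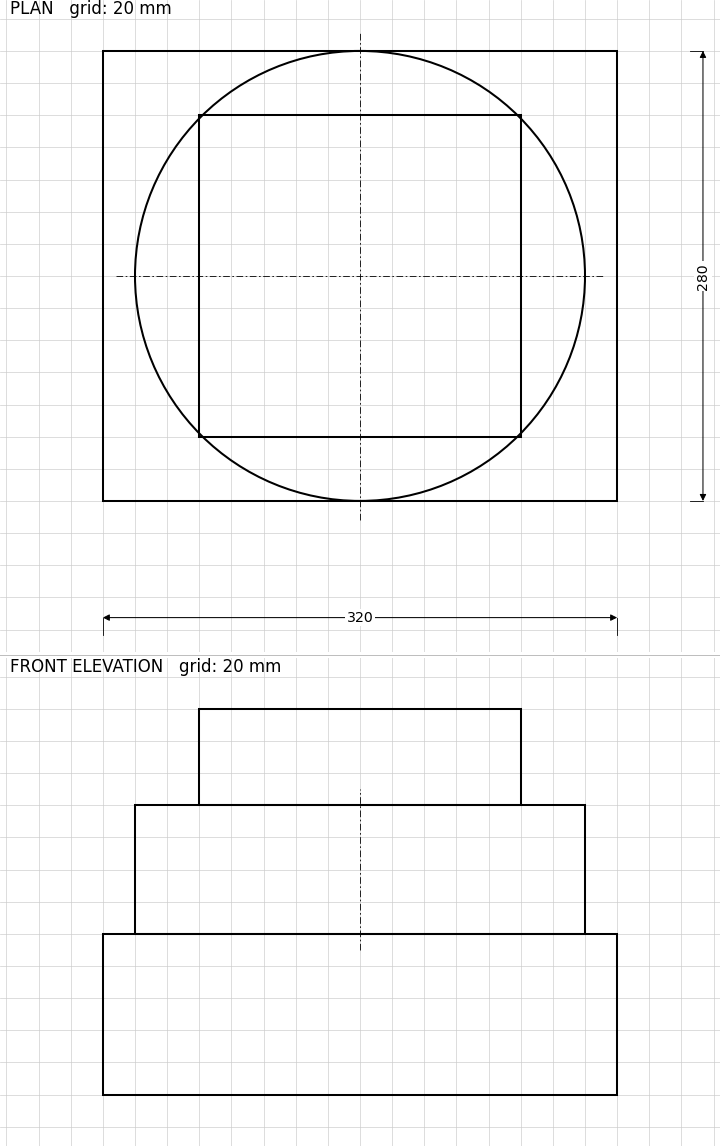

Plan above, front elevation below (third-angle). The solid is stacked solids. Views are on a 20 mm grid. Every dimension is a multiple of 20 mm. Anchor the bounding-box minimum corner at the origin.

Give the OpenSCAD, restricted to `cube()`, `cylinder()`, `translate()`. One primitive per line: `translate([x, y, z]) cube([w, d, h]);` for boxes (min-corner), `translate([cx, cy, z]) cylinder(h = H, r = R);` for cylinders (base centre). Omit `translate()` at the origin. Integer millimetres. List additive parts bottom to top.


cube([320, 280, 100]);
translate([160, 140, 100]) cylinder(h = 80, r = 140);
translate([60, 40, 180]) cube([200, 200, 60]);


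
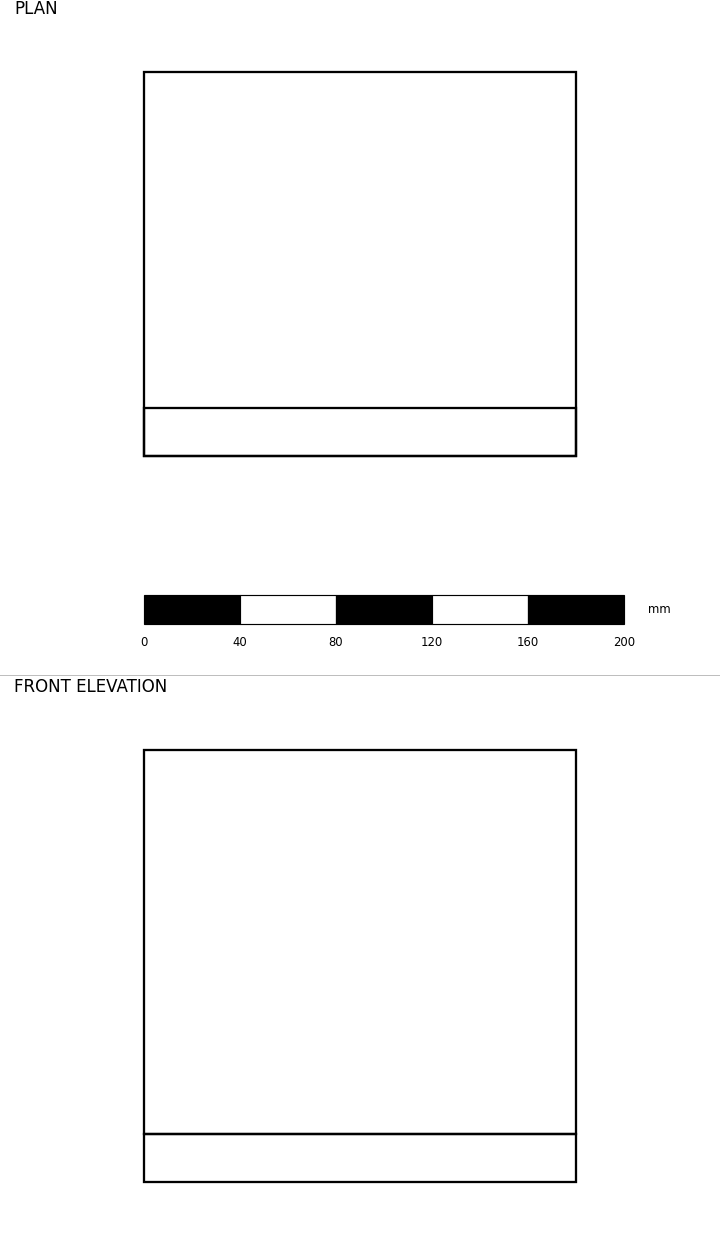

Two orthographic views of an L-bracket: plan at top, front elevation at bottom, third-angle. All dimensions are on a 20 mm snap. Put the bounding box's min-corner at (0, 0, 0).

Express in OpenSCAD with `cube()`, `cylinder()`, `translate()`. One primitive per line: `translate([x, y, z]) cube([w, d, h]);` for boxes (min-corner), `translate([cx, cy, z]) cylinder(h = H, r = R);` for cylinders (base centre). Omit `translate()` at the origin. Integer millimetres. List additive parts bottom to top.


cube([180, 160, 20]);
translate([0, 0, 20]) cube([180, 20, 160]);


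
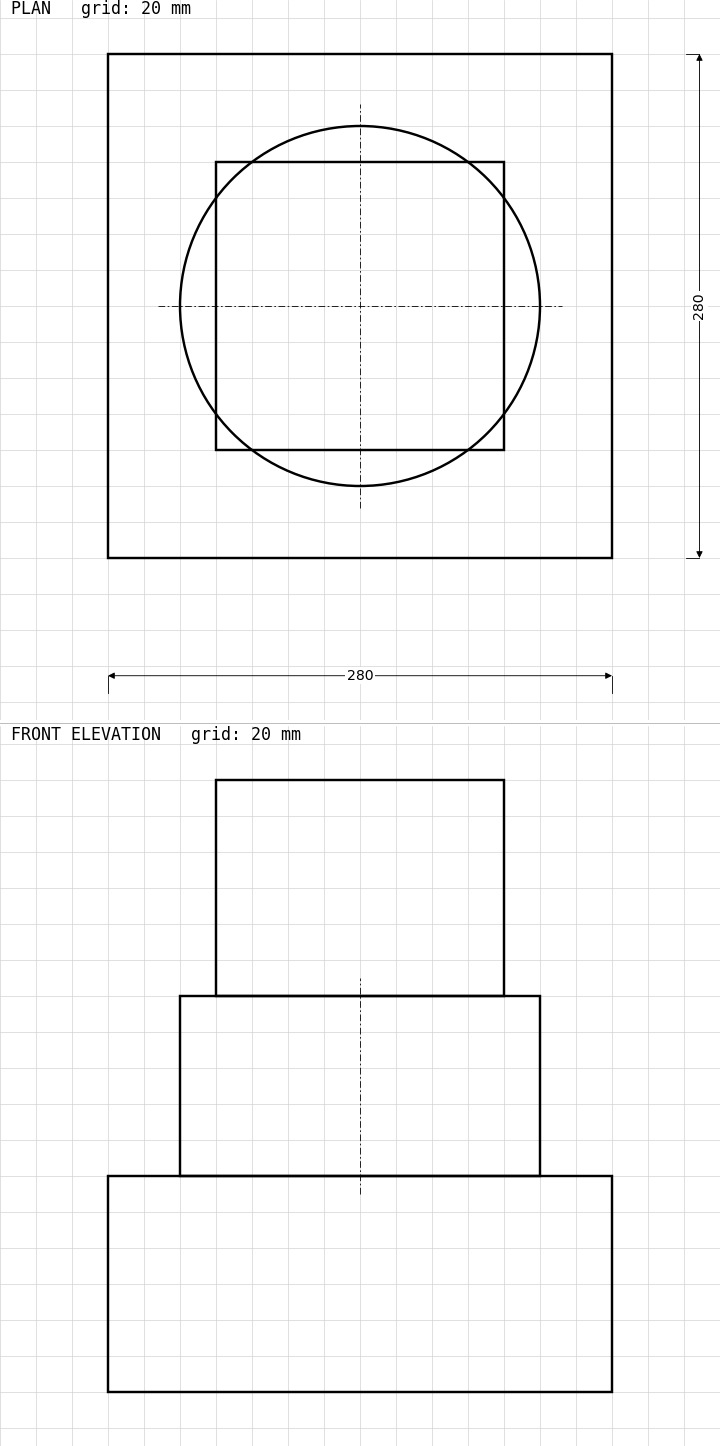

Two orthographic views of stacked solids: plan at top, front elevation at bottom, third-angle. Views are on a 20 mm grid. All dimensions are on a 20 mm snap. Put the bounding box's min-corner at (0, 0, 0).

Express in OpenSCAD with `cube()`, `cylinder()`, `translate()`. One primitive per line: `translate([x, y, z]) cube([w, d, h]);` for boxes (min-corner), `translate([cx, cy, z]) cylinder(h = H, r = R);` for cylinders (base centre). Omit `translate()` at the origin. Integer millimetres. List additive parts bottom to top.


cube([280, 280, 120]);
translate([140, 140, 120]) cylinder(h = 100, r = 100);
translate([60, 60, 220]) cube([160, 160, 120]);
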